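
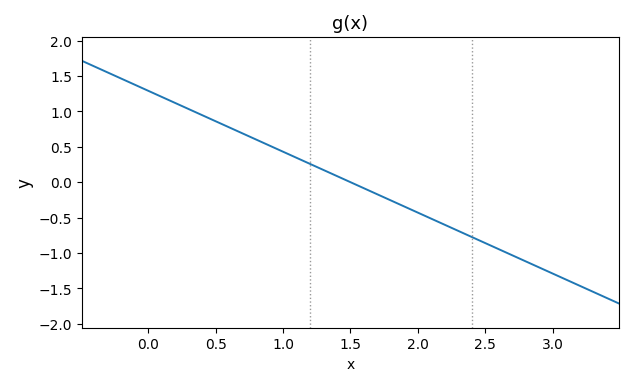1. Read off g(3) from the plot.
-1.29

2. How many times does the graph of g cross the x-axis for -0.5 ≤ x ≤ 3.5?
1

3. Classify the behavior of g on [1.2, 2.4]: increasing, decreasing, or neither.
decreasing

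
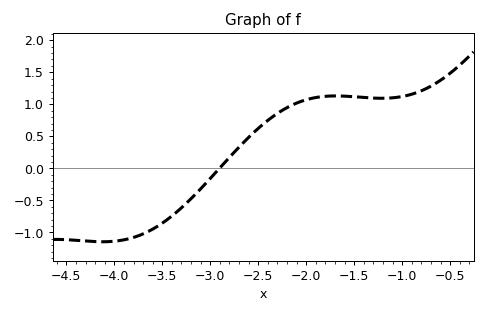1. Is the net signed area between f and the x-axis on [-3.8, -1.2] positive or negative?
positive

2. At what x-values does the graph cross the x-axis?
-2.9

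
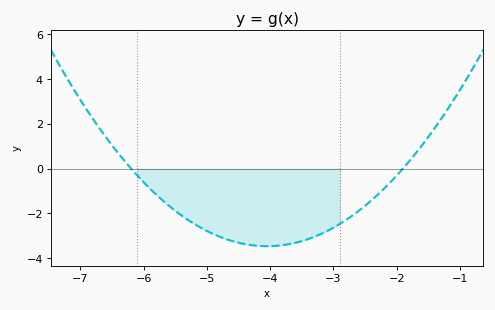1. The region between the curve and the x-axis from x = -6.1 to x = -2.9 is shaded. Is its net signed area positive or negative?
negative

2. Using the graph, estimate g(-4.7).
-3.2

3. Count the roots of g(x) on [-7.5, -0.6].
2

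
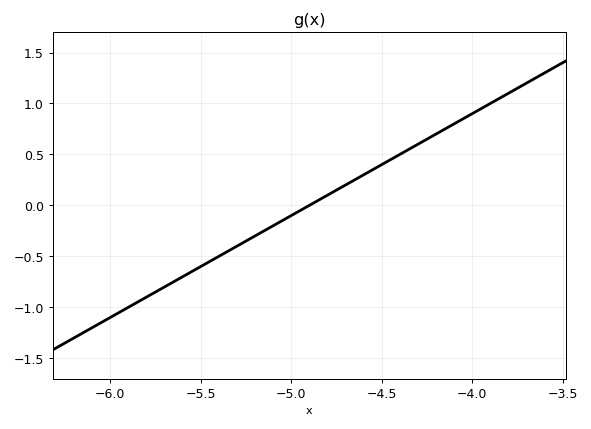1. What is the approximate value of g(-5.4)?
-0.5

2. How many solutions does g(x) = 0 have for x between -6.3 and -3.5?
1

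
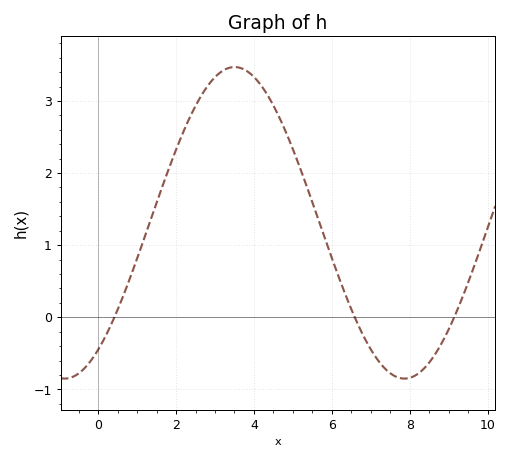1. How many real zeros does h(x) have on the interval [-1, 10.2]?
3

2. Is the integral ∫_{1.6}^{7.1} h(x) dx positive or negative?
positive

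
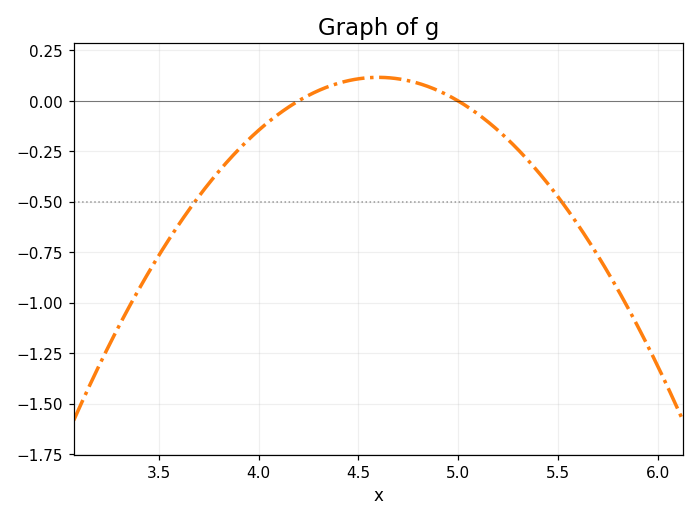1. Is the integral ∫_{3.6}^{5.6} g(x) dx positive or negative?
negative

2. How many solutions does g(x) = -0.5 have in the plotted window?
2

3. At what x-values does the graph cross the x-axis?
4.2, 5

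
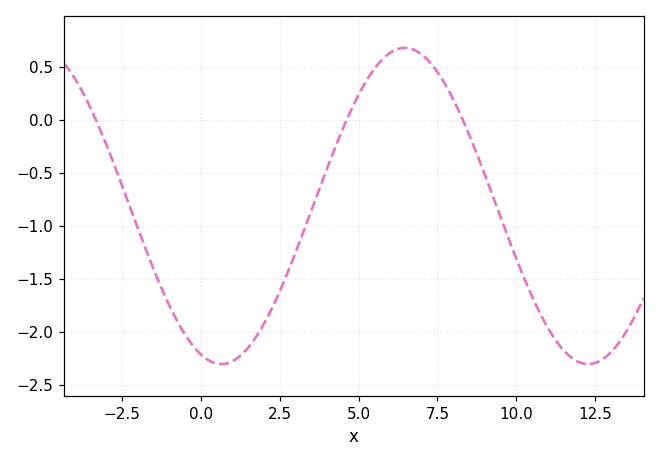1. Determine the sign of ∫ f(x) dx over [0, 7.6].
negative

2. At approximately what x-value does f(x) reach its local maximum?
6.5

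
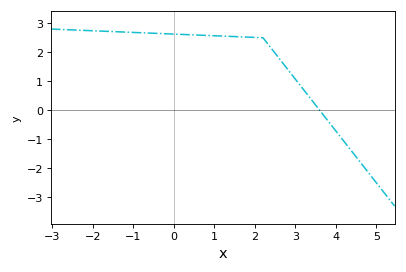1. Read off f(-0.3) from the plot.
2.64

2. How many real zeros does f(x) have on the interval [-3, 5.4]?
1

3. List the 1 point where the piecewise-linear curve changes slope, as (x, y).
(2.2, 2.5)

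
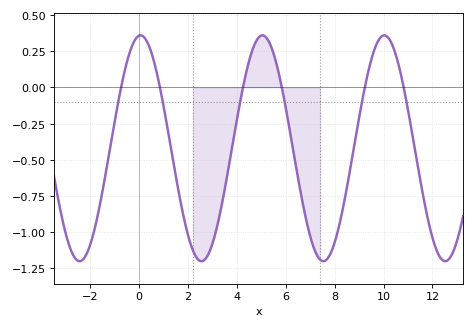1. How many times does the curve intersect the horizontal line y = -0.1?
6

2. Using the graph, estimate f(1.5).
-0.612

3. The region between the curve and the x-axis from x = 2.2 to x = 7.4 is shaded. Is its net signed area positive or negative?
negative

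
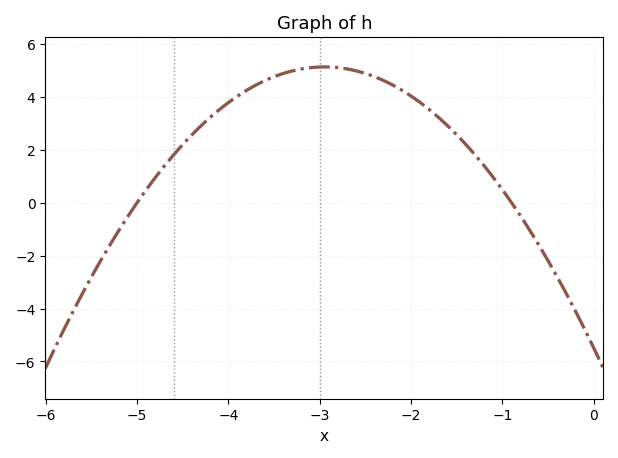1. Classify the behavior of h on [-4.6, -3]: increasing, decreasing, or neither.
increasing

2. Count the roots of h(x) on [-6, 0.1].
2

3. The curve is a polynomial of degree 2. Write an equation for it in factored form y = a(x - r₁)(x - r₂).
y = -1.22(x + 5)(x + 0.9)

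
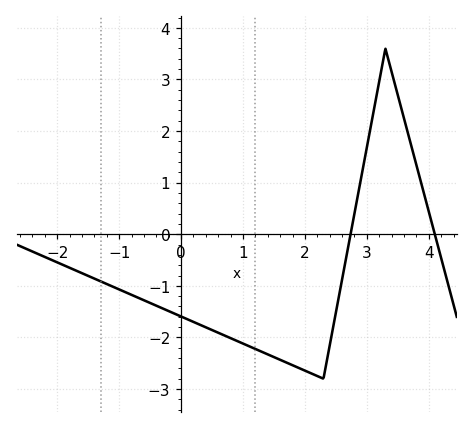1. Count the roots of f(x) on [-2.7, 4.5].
2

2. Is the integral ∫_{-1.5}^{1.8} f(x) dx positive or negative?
negative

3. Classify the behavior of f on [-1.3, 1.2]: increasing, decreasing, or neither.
decreasing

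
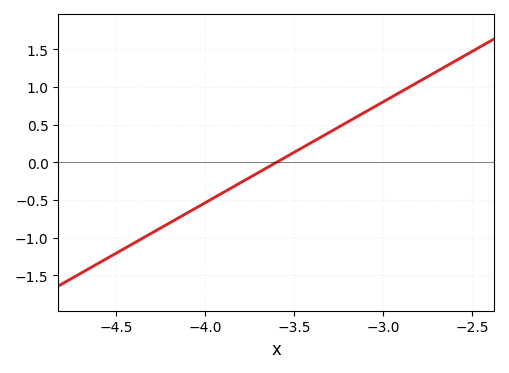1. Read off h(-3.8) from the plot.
-0.25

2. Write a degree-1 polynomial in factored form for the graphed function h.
y = 1.34(x + 3.6)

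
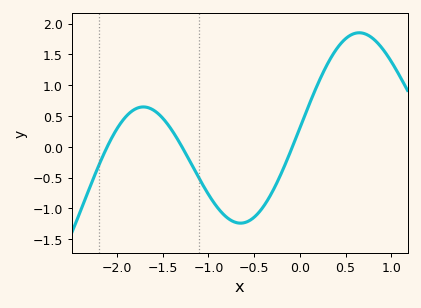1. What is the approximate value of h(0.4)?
1.6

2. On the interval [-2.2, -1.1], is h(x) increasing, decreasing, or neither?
neither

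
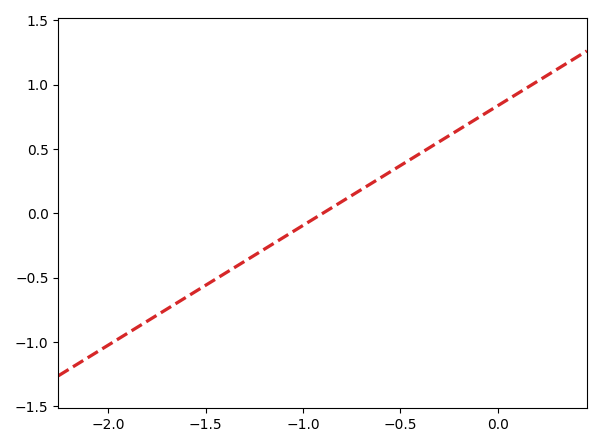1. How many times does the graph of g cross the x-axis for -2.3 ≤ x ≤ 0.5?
1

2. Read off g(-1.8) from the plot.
-0.85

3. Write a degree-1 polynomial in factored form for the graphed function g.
y = 0.93(x + 0.9)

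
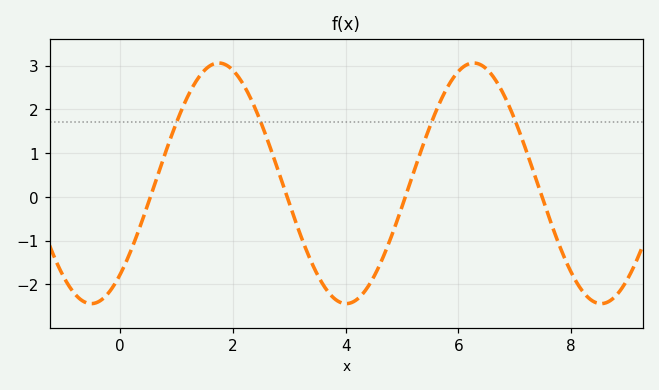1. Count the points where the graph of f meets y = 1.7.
4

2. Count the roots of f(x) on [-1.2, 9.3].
4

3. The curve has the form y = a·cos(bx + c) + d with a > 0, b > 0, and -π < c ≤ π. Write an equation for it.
y = 2.75cos(1.4x - 2.4) + 0.31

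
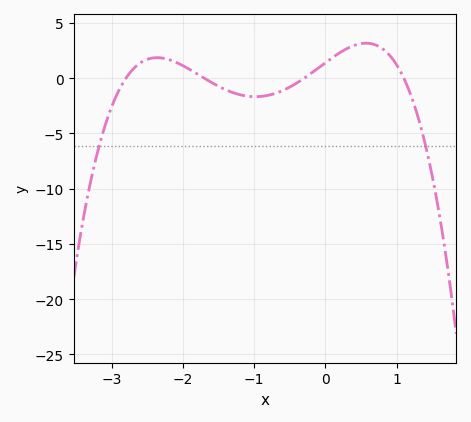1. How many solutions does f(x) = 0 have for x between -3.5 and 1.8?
4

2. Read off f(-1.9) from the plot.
1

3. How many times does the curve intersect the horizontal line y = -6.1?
2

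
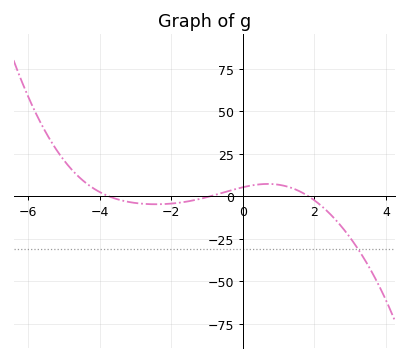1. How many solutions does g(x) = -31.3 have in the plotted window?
1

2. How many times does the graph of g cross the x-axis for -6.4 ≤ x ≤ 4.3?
3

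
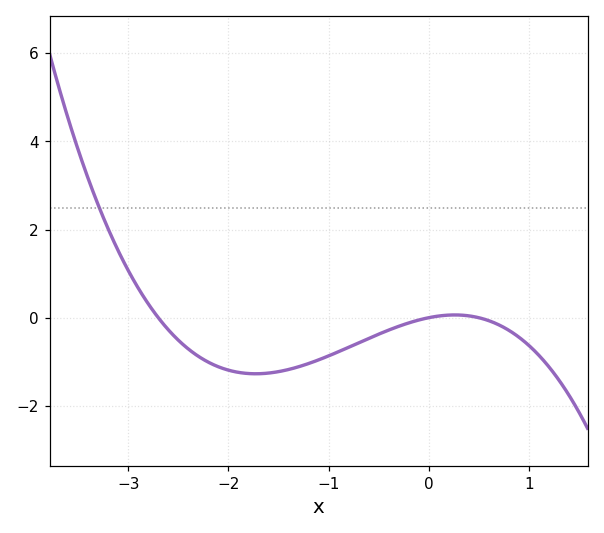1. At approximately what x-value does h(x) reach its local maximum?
0.262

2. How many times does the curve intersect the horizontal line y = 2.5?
1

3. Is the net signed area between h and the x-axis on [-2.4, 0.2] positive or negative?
negative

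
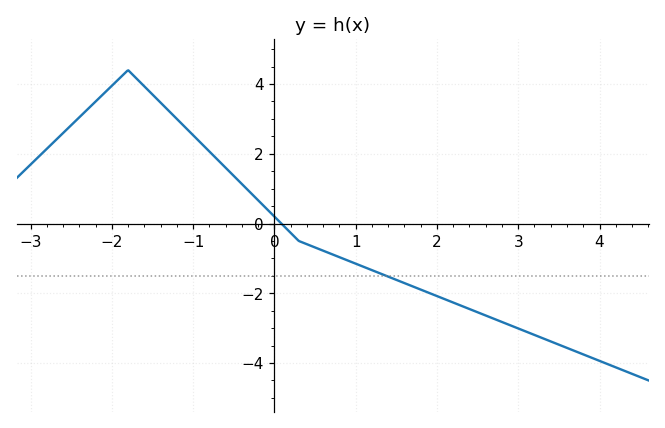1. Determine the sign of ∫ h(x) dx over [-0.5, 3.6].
negative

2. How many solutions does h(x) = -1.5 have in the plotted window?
1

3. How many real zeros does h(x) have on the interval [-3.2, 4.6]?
1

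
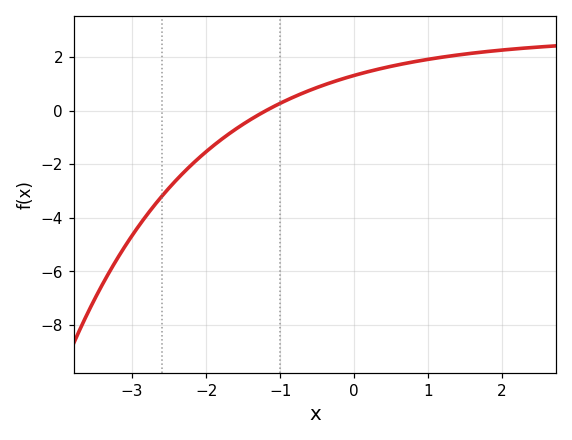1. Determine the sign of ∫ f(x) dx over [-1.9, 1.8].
positive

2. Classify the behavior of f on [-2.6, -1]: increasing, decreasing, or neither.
increasing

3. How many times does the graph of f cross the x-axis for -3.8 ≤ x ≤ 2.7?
1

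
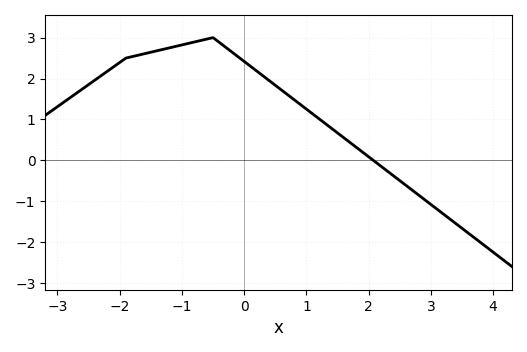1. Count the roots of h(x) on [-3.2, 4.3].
1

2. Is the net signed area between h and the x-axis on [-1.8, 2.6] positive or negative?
positive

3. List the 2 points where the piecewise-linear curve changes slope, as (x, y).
(-1.9, 2.5); (-0.5, 3)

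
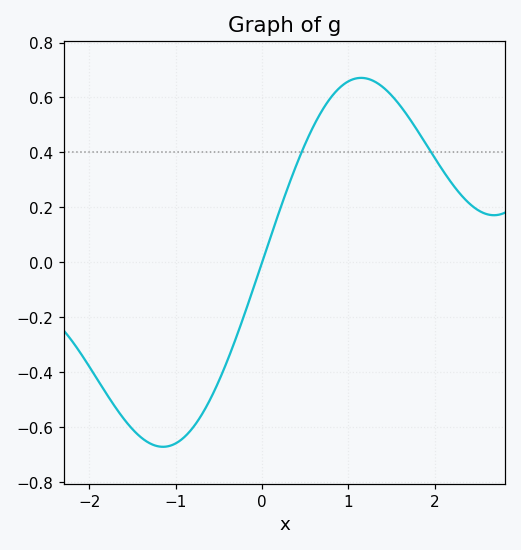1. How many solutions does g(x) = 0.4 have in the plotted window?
2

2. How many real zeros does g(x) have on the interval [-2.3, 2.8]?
1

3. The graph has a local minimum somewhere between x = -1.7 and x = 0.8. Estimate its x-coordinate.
-1.15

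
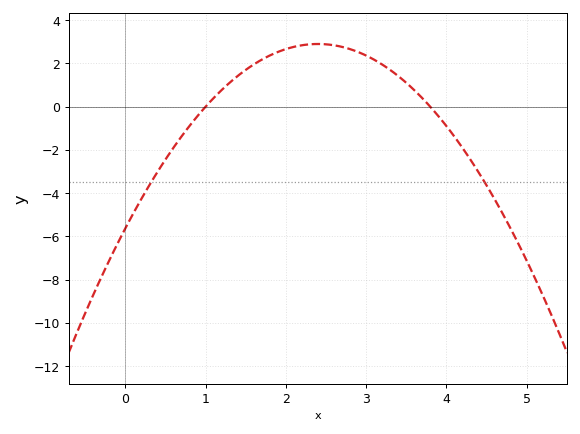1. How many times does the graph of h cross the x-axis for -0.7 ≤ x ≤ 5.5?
2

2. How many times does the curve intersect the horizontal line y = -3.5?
2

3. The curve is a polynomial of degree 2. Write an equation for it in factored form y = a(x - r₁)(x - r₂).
y = -1.48(x - 1)(x - 3.8)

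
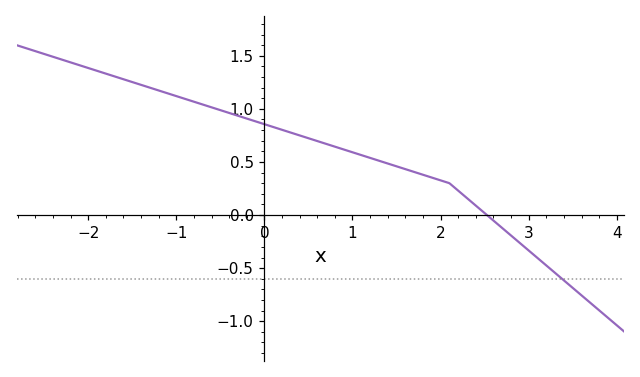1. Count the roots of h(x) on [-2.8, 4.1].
1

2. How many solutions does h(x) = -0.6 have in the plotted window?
1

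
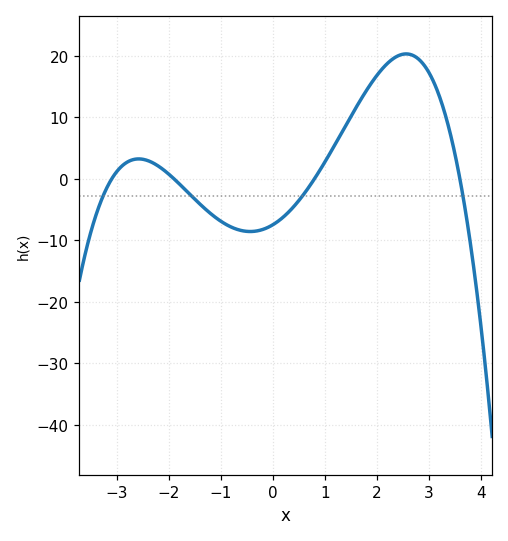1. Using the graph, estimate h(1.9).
16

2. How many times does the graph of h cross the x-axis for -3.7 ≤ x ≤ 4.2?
4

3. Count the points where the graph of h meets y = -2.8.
4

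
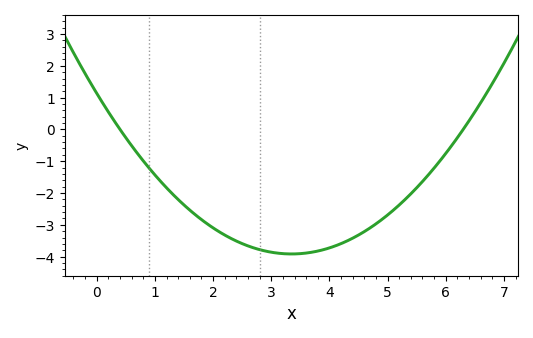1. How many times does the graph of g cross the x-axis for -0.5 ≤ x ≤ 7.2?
2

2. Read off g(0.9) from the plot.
-1.22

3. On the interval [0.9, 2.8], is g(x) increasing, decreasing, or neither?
decreasing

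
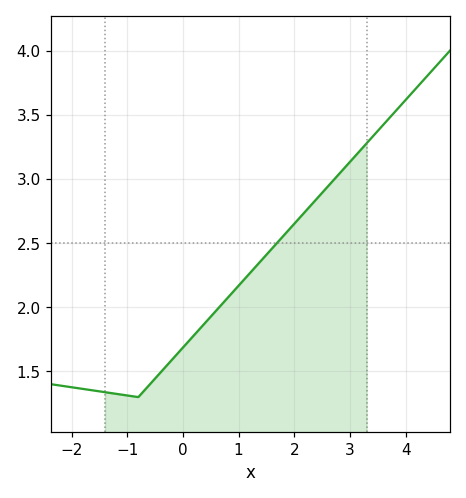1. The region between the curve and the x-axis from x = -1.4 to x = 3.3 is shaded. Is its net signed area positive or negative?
positive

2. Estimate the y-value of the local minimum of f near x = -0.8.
1.3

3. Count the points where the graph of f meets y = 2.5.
1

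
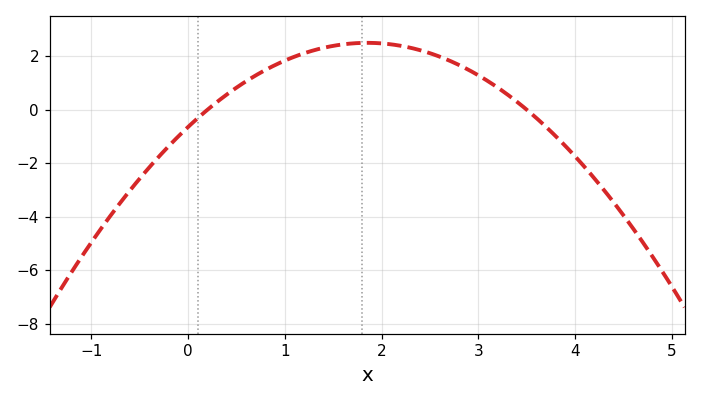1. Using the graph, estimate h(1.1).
1.99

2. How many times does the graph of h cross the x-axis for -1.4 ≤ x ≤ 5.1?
2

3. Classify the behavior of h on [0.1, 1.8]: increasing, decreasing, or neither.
increasing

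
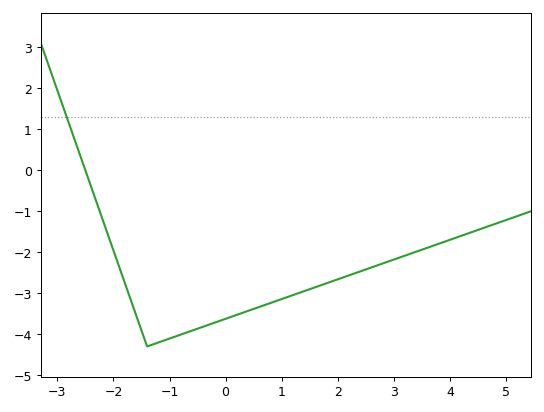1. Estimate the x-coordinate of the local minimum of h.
-1.4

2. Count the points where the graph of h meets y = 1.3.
1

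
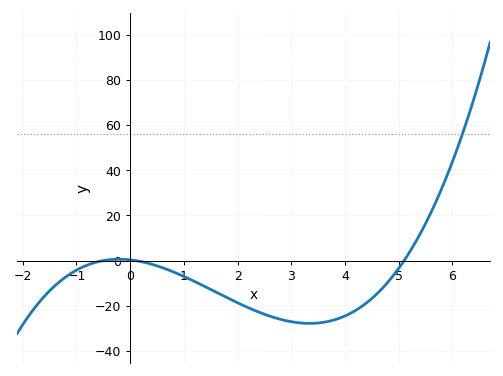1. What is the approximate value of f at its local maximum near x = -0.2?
0.606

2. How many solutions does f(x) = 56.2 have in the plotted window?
1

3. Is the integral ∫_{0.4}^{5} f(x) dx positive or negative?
negative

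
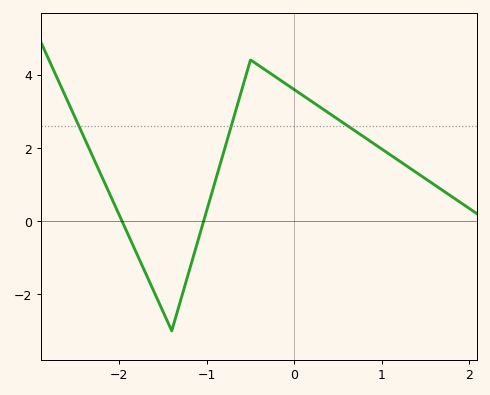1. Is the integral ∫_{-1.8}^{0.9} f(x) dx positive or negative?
positive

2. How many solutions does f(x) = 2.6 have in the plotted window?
3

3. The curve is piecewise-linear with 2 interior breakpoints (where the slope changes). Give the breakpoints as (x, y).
(-1.4, -3); (-0.5, 4.4)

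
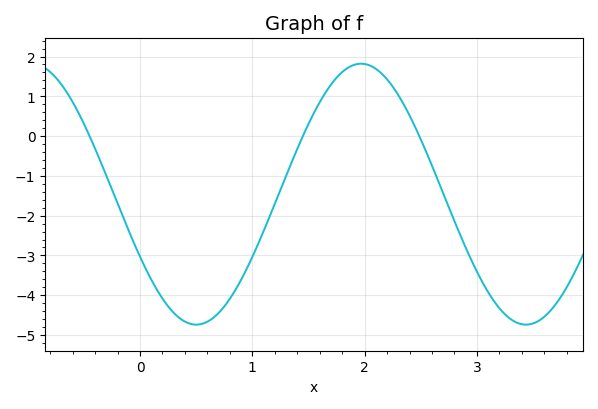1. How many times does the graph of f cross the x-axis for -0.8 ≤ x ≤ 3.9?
3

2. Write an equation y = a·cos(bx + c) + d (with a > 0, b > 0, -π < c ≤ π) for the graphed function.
y = 3.28cos(2.14x + 2.07) - 1.46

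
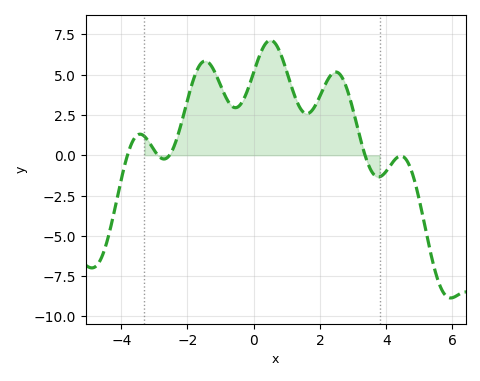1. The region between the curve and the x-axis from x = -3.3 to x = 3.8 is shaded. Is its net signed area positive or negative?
positive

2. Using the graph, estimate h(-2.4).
0.6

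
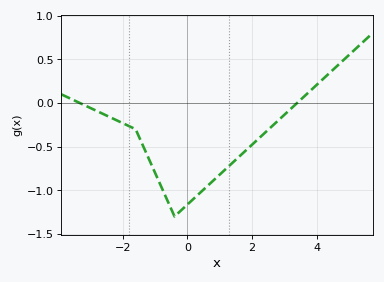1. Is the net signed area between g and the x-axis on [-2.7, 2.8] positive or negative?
negative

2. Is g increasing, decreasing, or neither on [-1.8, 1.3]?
neither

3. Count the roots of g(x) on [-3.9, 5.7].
2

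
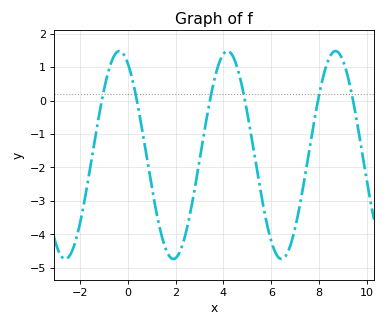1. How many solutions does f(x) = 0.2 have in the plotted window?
6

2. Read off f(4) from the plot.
1.4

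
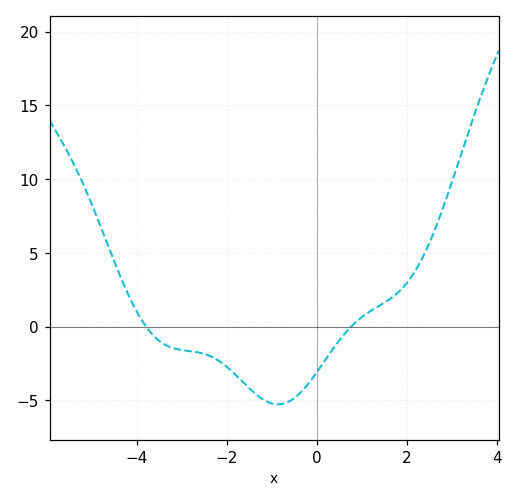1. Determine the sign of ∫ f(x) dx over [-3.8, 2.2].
negative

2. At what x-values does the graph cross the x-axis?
-3.8, 0.8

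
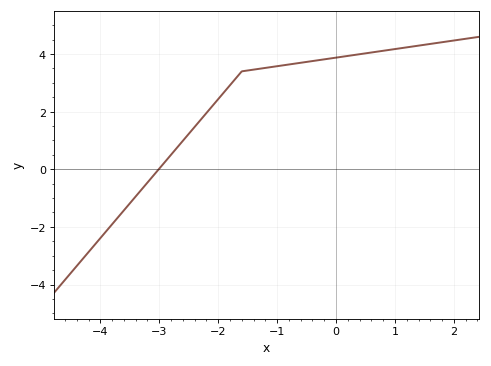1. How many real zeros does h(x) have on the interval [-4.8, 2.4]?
1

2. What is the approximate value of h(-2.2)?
1.95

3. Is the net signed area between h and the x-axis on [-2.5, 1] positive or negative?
positive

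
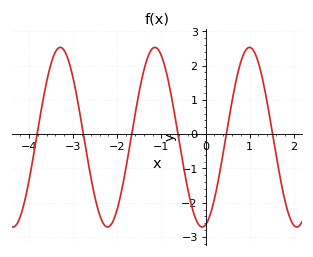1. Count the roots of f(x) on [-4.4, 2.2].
6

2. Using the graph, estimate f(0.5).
0.2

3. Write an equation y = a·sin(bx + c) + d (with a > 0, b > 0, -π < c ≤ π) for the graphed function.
y = 2.62sin(2.9x - 1.4) - 0.09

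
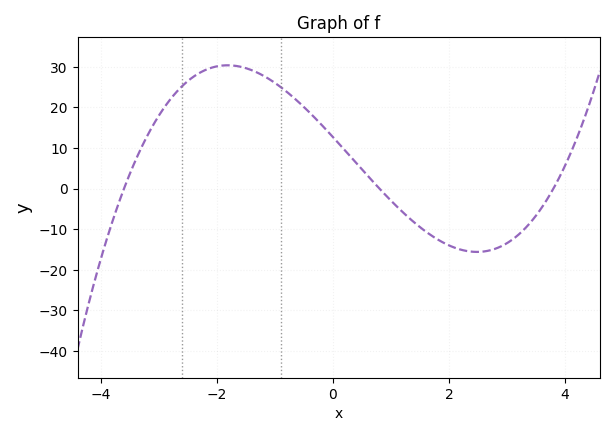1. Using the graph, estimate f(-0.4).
18.7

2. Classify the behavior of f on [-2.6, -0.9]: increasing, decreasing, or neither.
neither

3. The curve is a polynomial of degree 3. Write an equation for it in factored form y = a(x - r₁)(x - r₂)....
y = 1.16(x + 3.6)(x - 0.8)(x - 3.8)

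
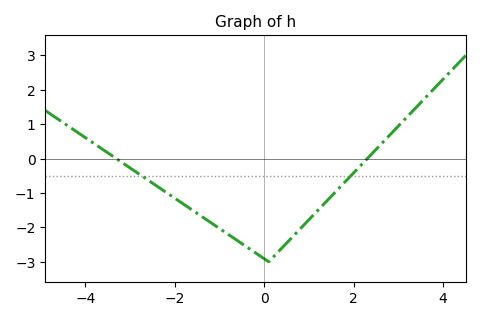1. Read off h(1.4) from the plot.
-1.23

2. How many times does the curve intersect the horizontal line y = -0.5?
2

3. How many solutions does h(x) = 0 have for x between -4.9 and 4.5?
2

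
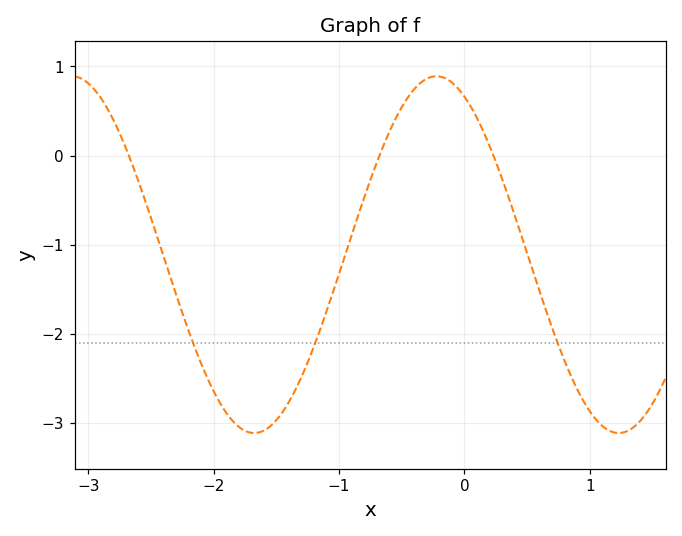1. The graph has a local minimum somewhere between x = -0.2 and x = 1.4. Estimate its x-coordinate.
1.23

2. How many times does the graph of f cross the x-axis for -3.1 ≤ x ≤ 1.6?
3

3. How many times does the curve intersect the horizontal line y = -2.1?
3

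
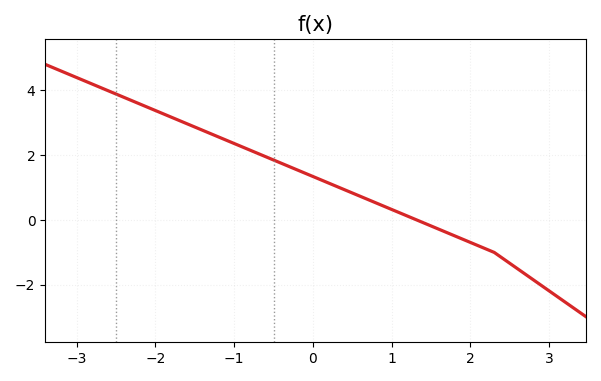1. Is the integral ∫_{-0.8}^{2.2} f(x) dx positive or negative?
positive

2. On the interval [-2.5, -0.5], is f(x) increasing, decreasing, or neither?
decreasing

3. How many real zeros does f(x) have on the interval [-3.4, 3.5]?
1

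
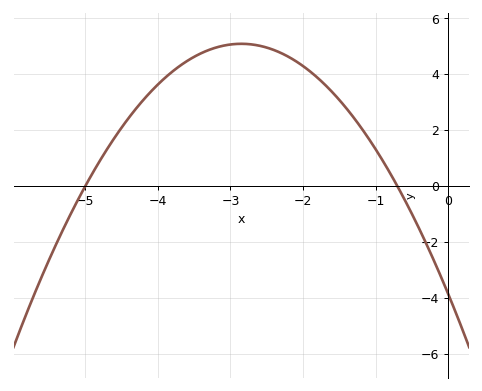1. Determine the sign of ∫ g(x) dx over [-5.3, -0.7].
positive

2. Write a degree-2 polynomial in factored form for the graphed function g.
y = -1.1(x + 5)(x + 0.7)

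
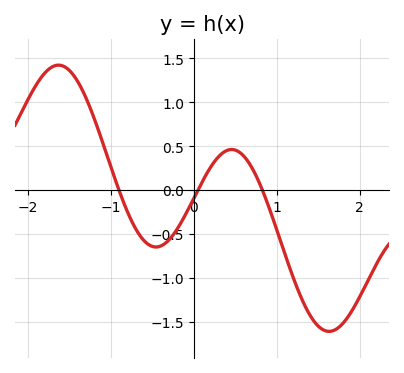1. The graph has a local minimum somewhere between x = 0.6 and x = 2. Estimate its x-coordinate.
1.6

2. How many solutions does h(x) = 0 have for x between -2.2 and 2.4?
3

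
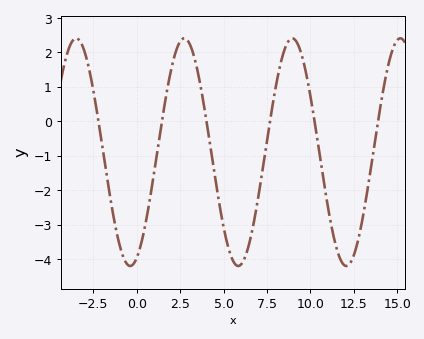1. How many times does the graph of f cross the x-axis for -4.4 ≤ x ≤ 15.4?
6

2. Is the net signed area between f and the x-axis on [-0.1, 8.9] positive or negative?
negative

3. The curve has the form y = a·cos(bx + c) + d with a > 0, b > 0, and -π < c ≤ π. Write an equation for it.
y = 3.3cos(1.01x - 2.76) - 0.89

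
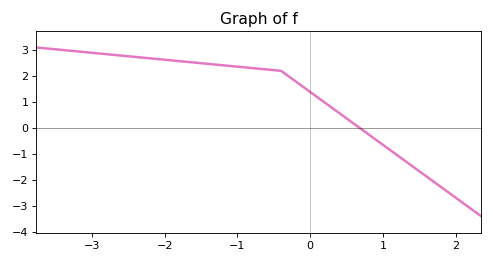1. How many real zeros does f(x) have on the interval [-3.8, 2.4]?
1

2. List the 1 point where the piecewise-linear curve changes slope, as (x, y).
(-0.4, 2.2)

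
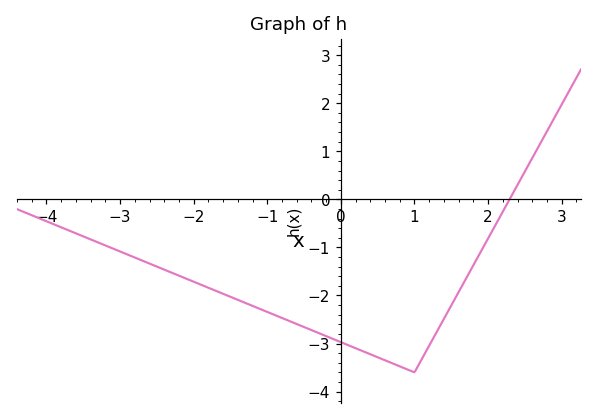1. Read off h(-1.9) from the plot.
-1.78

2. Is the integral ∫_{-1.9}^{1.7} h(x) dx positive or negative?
negative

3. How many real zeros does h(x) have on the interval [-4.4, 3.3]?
1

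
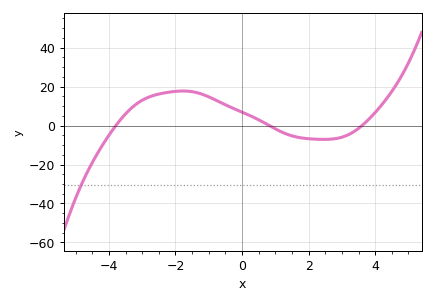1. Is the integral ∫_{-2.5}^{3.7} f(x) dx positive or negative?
positive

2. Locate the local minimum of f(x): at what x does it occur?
2.45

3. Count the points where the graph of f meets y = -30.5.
1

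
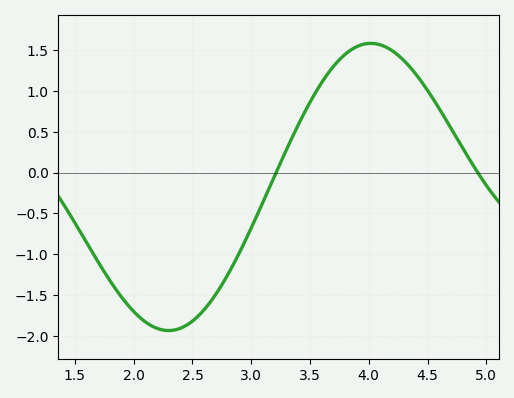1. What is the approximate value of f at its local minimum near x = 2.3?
-1.94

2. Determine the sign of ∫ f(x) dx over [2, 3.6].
negative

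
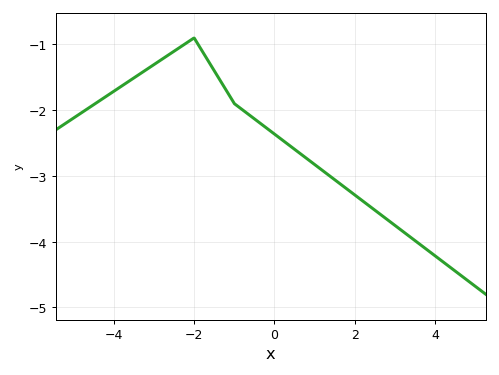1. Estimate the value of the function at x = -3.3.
-1.4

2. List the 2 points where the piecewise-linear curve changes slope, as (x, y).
(-2, -0.9); (-1, -1.9)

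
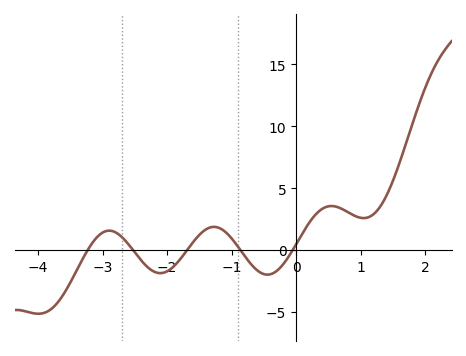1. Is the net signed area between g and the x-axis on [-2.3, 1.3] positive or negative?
positive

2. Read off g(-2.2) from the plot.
-2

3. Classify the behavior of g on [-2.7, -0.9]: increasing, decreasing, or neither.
neither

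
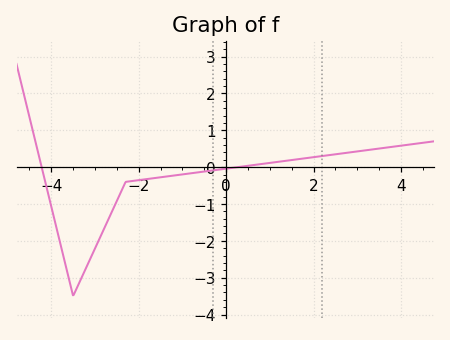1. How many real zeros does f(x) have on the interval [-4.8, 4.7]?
2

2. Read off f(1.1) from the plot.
0.1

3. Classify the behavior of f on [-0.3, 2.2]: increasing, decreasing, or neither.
increasing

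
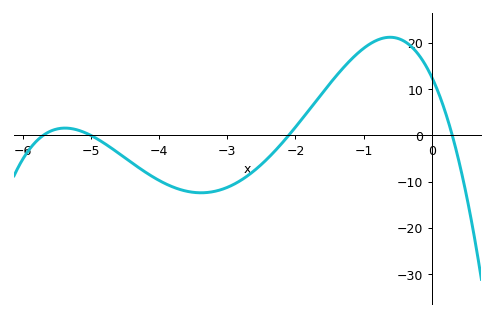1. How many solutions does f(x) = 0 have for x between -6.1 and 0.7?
4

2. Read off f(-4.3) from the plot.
-7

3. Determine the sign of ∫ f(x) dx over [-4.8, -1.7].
negative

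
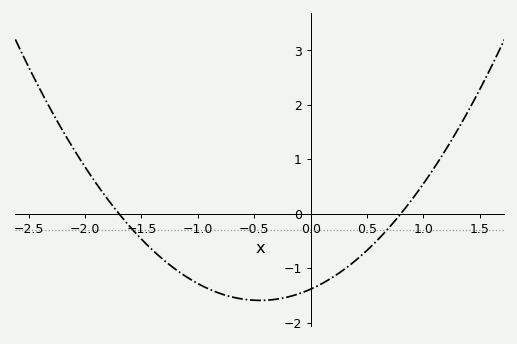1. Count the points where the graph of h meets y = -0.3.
2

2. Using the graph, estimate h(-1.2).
-1.02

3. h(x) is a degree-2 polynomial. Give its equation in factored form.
y = 1.02(x + 1.7)(x - 0.8)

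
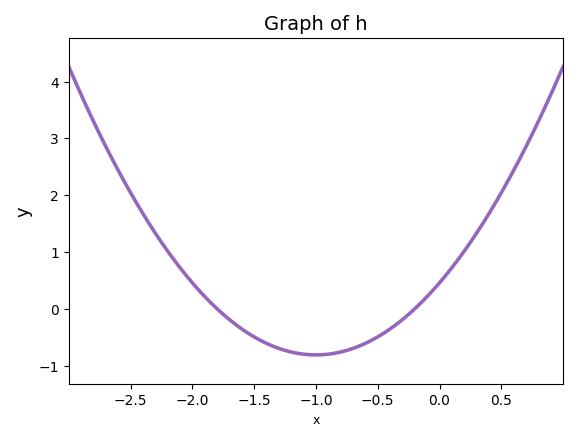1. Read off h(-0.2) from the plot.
0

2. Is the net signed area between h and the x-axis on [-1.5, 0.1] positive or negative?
negative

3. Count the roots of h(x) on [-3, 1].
2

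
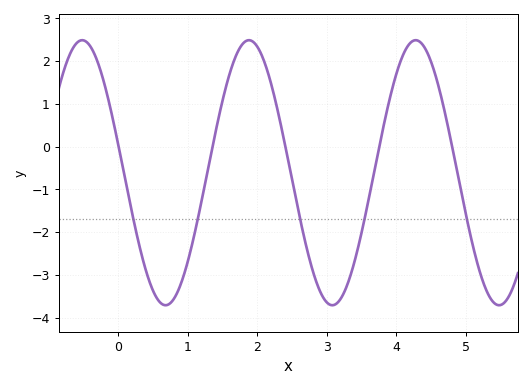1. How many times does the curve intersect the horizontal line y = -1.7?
5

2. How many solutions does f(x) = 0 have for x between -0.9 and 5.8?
5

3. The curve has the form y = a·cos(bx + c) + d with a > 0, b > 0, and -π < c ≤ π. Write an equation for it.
y = 3.1cos(2.62x + 1.35) - 0.61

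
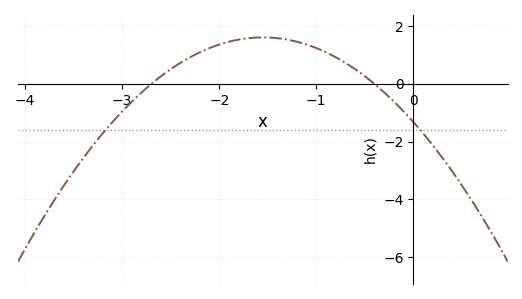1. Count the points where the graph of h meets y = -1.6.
2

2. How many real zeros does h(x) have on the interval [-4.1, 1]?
2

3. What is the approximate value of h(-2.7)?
0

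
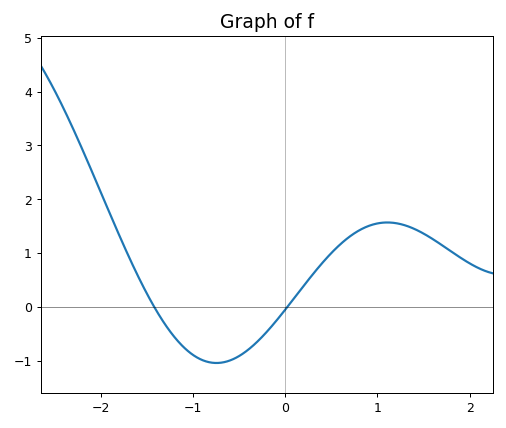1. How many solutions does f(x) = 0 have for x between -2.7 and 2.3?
2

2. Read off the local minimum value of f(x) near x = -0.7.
-1.05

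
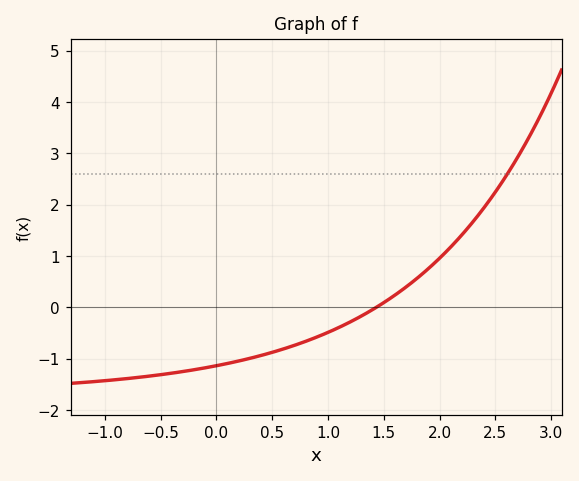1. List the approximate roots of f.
1.4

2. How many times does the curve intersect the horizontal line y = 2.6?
1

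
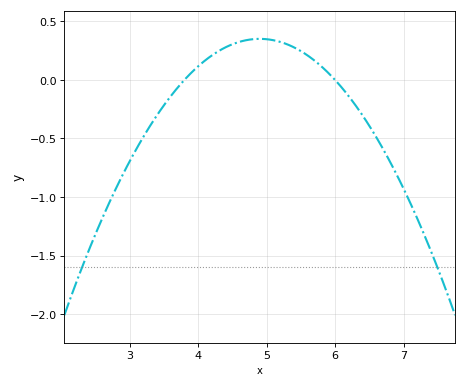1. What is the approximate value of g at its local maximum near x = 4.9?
0.351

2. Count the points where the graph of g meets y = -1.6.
2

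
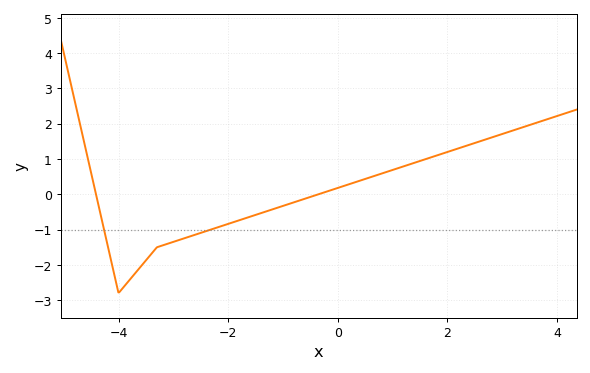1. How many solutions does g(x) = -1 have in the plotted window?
2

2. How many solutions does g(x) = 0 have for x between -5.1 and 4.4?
2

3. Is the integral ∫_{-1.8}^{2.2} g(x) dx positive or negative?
positive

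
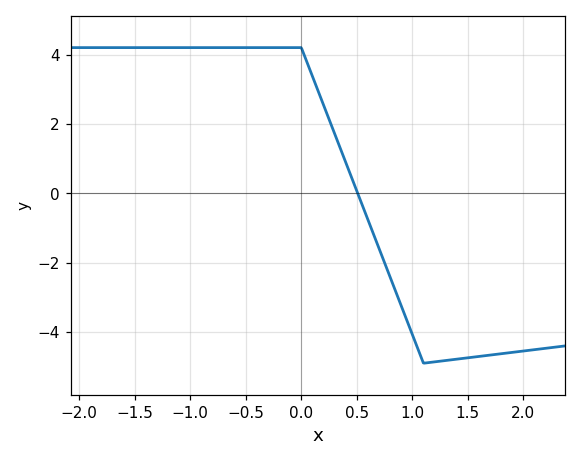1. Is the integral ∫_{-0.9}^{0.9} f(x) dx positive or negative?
positive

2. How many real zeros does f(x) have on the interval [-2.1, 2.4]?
1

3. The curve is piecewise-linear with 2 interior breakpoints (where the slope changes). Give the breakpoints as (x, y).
(0, 4.2); (1.1, -4.9)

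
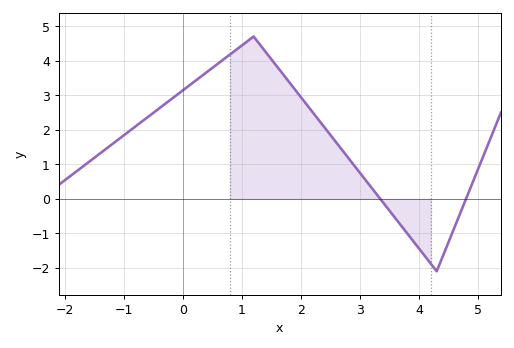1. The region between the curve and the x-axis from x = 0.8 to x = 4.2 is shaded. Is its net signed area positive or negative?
positive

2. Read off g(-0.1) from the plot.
3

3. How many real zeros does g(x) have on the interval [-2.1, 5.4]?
2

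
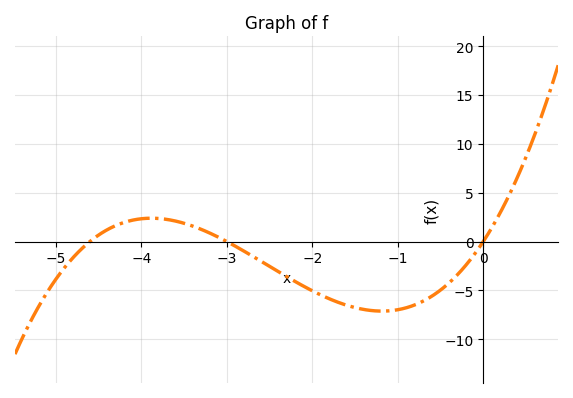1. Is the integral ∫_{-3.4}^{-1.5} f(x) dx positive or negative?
negative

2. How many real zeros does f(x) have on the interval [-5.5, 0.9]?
3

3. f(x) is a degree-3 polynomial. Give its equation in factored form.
y = 0.97(x + 4.6)(x + 3)(x - 0)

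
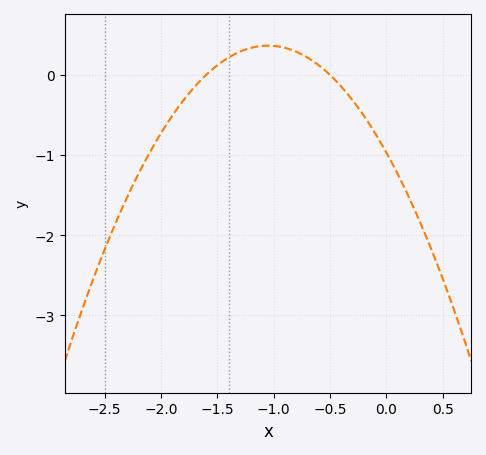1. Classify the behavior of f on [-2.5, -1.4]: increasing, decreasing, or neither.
increasing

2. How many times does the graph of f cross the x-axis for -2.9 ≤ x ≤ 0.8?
2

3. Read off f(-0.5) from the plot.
0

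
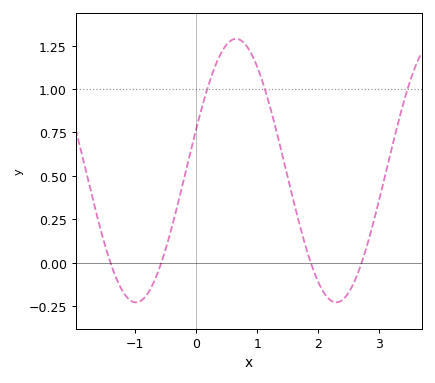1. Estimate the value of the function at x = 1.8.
0.08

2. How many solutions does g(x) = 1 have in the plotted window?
3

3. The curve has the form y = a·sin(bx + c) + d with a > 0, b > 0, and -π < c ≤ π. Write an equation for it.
y = 0.76sin(1.9x + 0.32) + 0.53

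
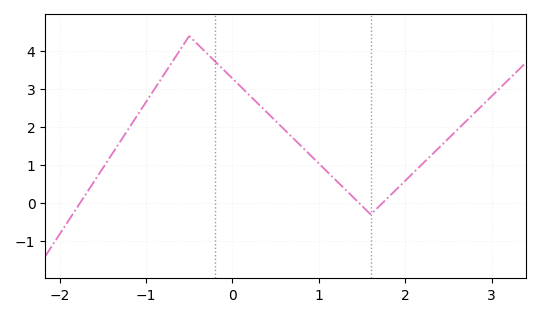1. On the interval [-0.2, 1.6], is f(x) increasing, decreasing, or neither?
decreasing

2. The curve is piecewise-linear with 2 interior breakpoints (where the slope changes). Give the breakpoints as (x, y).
(-0.5, 4.4); (1.6, -0.3)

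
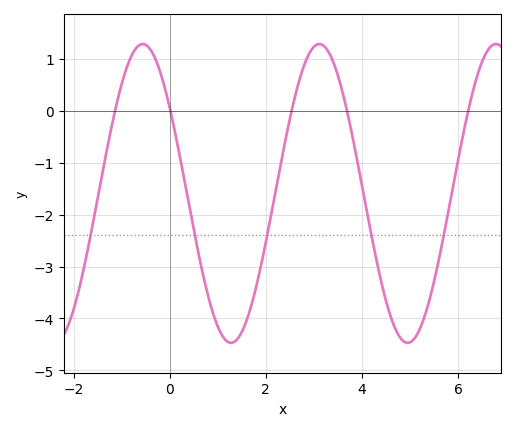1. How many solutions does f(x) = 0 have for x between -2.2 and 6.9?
5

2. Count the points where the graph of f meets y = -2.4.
5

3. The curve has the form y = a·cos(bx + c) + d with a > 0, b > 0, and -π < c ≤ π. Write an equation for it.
y = 2.88cos(1.71x + 0.96) - 1.59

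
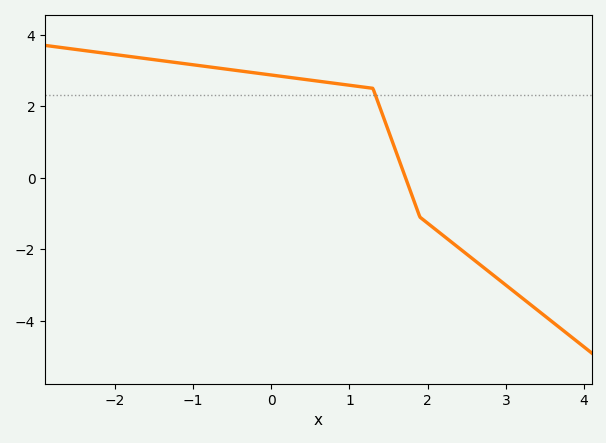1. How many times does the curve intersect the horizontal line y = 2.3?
1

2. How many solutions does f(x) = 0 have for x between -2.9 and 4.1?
1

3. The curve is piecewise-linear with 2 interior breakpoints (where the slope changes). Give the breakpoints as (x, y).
(1.3, 2.5); (1.9, -1.1)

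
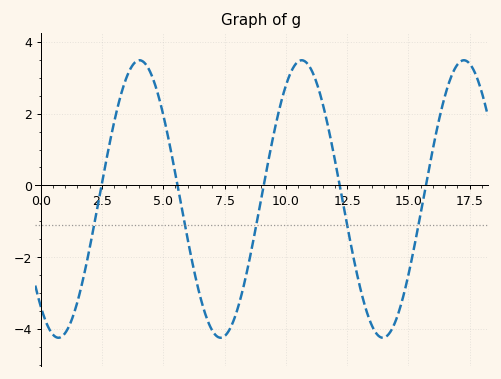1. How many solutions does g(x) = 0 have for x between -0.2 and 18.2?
5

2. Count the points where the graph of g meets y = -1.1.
5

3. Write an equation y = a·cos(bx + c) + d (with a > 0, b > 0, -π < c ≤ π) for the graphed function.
y = 3.87cos(0.95x + 2.45) - 0.38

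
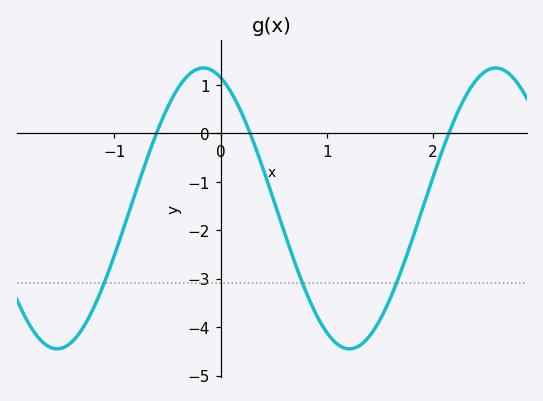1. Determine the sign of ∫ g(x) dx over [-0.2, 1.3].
negative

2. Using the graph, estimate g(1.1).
-4.4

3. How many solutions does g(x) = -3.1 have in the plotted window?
3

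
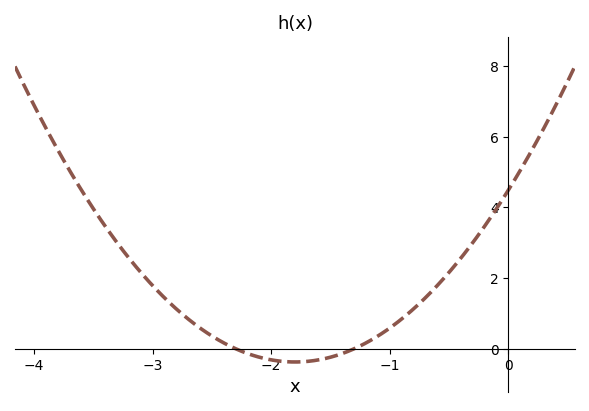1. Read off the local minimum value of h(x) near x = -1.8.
-0.375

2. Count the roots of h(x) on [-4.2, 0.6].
2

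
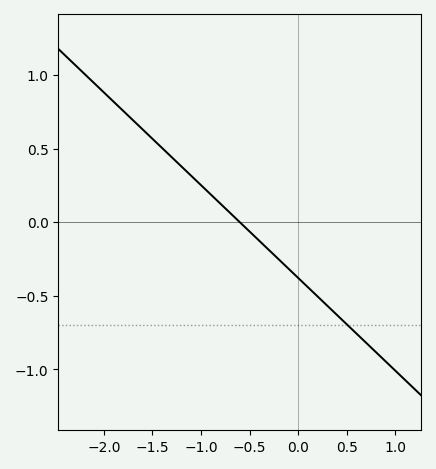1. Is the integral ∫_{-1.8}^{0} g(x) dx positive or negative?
positive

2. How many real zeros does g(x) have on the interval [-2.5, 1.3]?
1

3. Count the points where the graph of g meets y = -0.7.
1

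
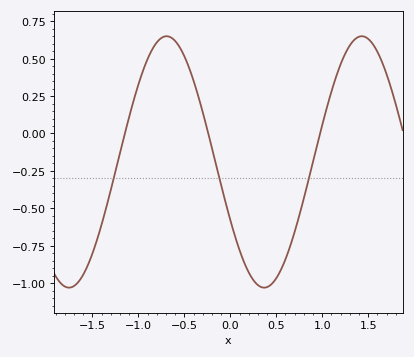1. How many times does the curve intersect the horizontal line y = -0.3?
3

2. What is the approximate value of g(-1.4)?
-0.609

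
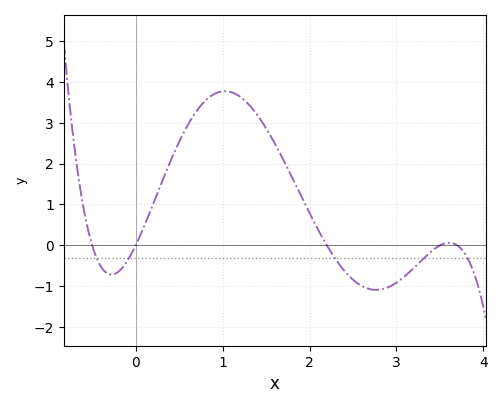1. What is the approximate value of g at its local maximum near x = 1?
3.8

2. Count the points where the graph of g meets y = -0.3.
5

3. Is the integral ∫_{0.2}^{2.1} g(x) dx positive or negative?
positive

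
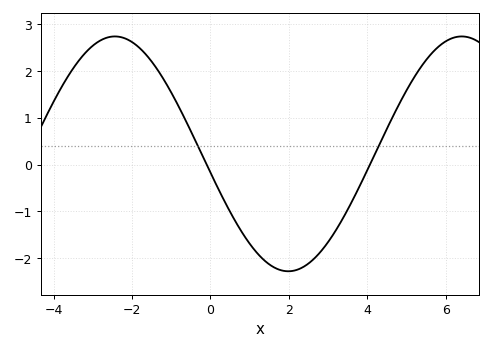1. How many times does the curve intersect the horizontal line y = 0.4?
2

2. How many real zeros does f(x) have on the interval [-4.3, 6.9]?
2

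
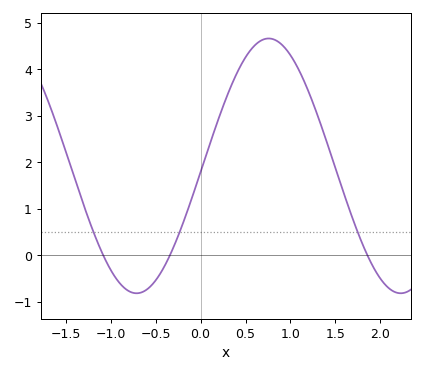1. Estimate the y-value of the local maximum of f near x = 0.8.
4.66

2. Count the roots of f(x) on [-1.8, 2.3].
3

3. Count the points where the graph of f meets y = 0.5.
3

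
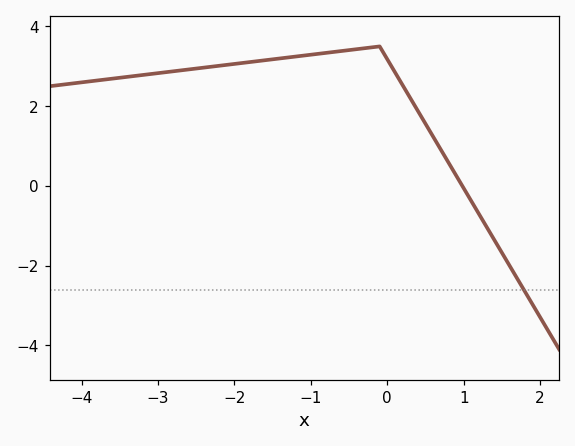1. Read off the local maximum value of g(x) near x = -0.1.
3.5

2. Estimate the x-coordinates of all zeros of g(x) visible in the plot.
0.982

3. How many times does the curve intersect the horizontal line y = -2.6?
1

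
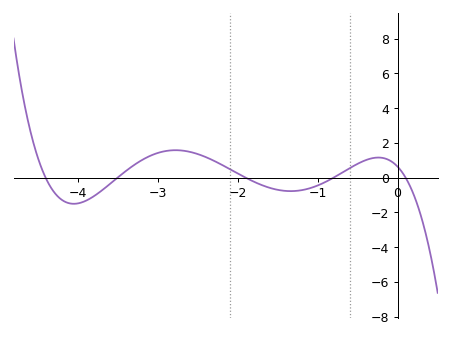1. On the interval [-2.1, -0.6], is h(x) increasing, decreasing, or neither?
neither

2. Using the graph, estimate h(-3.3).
0.8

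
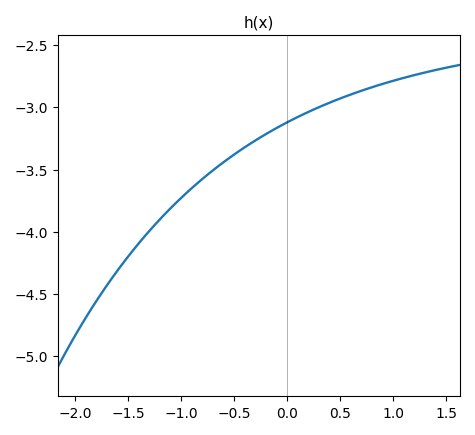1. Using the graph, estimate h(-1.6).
-4.3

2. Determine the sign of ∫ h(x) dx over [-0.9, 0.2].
negative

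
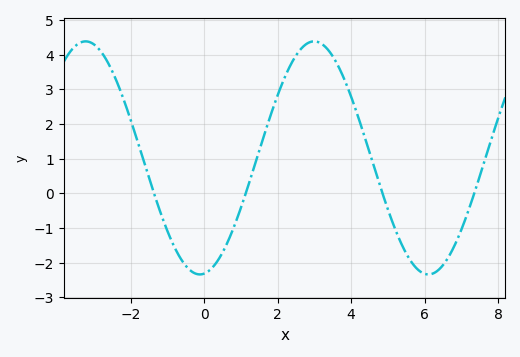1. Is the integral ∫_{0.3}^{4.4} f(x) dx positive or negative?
positive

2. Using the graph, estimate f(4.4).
1.51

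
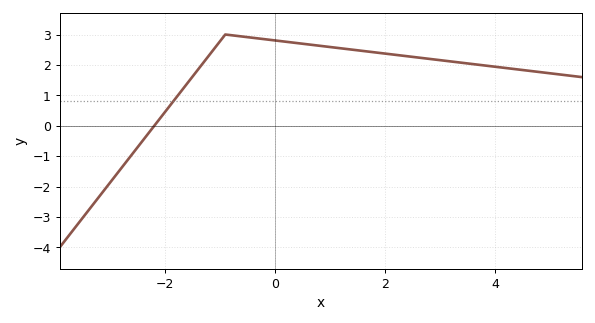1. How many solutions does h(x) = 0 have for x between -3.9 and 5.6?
1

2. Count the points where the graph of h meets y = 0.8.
1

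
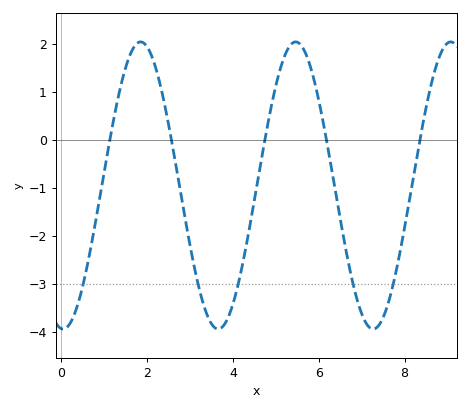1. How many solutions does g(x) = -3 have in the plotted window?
5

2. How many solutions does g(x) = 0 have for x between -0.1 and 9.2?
5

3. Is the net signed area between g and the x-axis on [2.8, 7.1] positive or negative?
negative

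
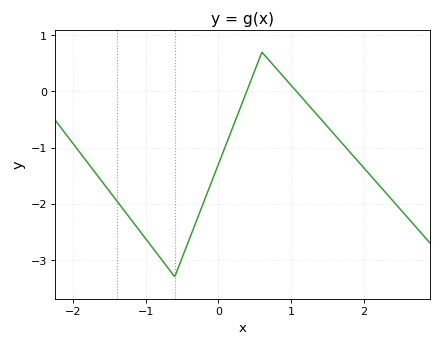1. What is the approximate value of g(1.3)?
-0.328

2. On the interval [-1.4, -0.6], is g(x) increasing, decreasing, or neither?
decreasing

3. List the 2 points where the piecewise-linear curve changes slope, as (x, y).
(-0.6, -3.3); (0.6, 0.7)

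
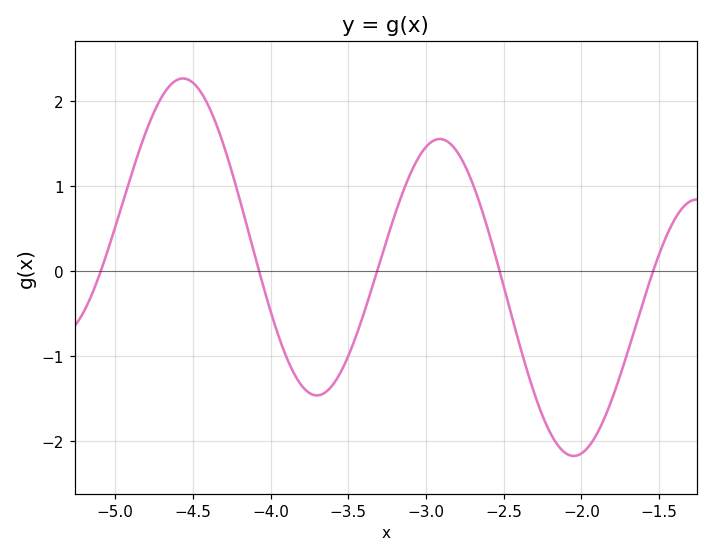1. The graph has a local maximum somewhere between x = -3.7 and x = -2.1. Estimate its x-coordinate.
-2.91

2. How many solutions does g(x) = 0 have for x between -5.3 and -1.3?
5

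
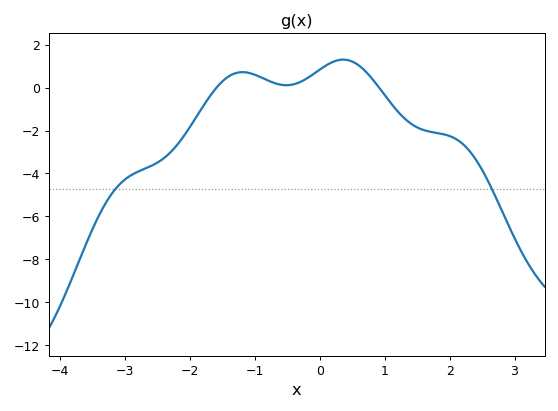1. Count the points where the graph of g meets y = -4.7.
2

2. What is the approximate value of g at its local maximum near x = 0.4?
1.4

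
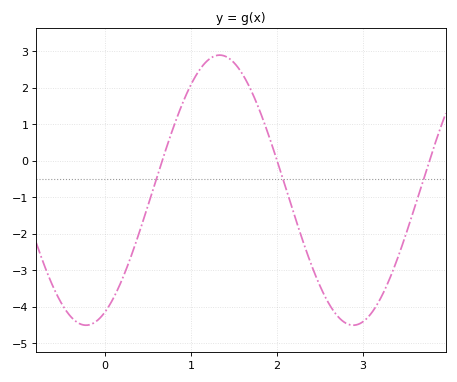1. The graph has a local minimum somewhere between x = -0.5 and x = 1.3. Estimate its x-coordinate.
-0.2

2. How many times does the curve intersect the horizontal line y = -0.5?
3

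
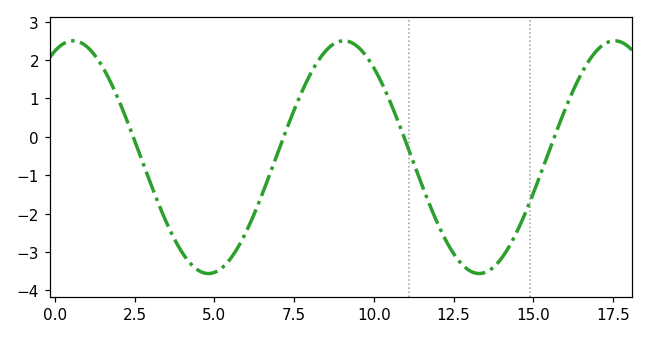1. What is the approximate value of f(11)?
-0.123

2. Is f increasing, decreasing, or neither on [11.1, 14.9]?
neither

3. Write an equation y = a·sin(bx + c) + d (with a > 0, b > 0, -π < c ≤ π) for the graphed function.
y = 3.03sin(0.74x + 1.15) - 0.53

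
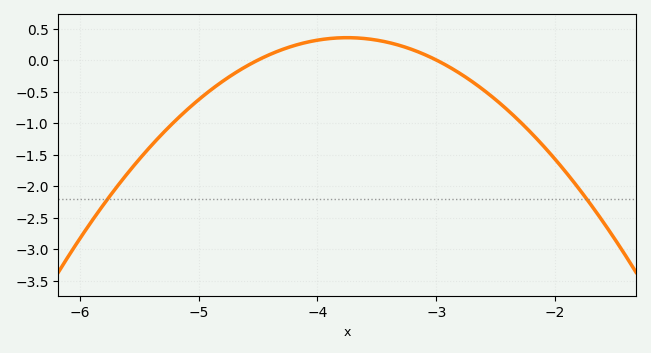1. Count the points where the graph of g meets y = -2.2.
2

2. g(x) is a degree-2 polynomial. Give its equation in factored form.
y = -0.63(x + 4.5)(x + 3)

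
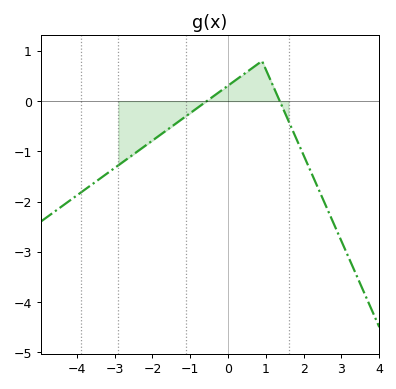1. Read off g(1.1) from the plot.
0.5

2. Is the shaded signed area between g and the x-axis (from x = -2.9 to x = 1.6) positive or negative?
negative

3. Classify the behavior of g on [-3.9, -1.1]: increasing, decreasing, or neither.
increasing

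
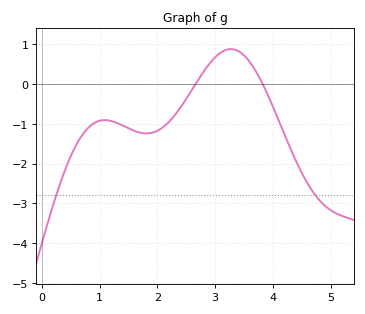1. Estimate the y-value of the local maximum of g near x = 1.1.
-0.9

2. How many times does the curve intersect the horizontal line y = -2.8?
2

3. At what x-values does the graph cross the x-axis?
2.7, 3.8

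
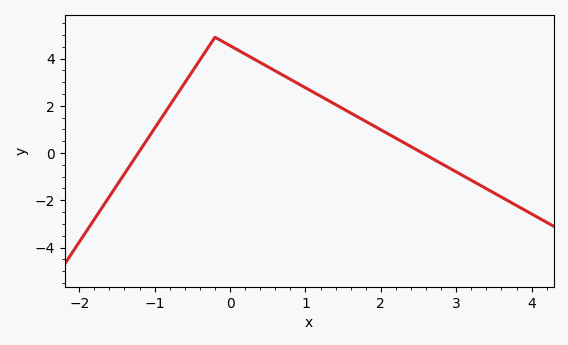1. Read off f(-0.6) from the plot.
2.97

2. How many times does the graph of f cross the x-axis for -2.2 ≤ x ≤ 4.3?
2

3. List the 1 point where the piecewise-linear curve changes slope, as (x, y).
(-0.2, 4.9)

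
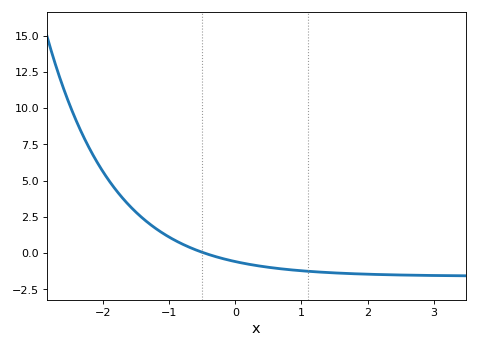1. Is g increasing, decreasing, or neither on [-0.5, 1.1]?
decreasing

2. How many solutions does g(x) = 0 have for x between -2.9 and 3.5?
1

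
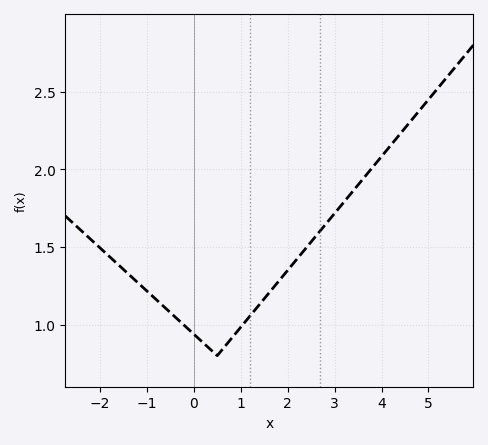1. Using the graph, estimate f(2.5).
1.55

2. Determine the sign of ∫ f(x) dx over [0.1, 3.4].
positive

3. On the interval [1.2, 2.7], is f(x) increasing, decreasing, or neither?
increasing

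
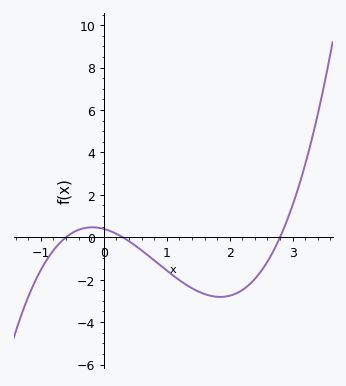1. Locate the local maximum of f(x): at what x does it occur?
-0.185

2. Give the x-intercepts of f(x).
-0.6, 0.3, 2.8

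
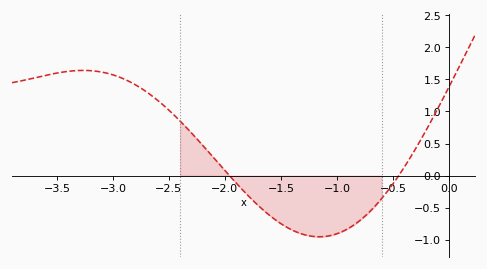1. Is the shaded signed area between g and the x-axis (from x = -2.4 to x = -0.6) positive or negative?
negative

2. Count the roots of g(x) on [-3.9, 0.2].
2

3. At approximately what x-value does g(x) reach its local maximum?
-3.27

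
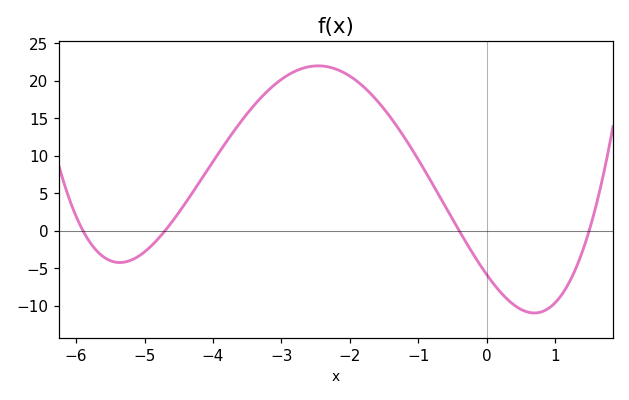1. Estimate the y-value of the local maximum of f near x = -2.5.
22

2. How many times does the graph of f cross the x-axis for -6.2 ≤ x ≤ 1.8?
4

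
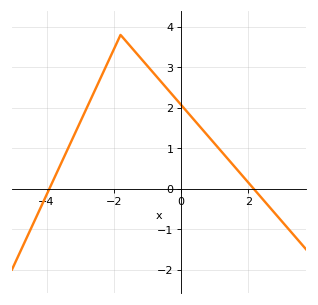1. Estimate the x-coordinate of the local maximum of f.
-1.8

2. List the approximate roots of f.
-3.91, 2.15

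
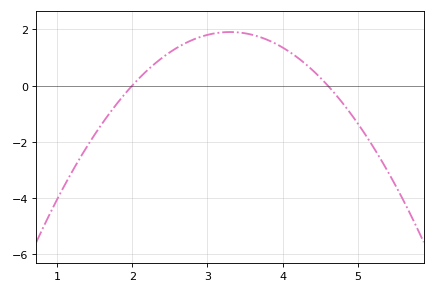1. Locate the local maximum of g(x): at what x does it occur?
3.3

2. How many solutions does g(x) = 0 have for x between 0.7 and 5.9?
2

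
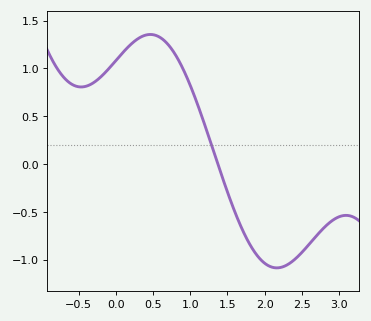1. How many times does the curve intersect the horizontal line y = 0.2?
1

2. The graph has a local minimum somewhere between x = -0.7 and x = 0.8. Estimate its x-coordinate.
-0.5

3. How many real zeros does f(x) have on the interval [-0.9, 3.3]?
1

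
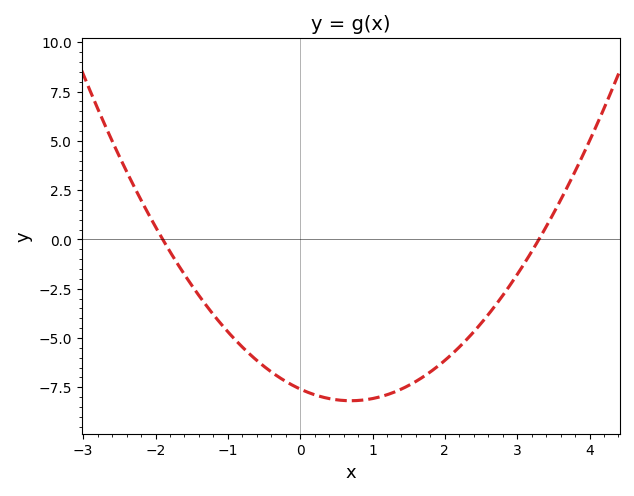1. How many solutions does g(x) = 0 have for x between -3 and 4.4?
2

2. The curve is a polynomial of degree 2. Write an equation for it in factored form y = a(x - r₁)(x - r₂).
y = 1.21(x + 1.9)(x - 3.3)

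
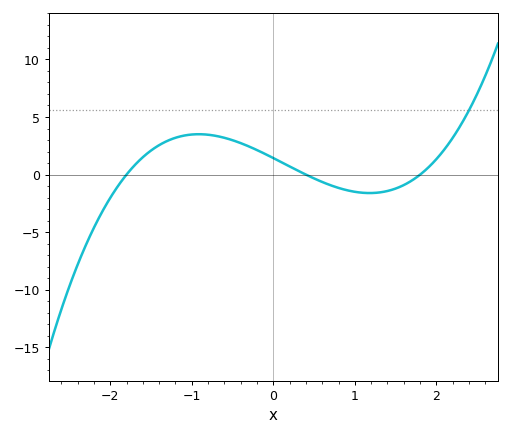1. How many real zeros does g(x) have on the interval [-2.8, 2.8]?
3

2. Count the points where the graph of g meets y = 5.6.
1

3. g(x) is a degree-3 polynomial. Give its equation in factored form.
y = 1.11(x + 1.8)(x - 0.4)(x - 1.8)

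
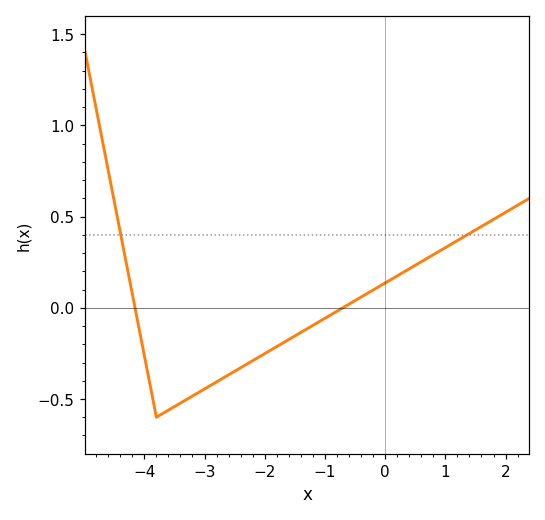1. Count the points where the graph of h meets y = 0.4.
2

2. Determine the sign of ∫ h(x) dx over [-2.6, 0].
negative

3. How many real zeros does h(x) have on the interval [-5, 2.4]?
2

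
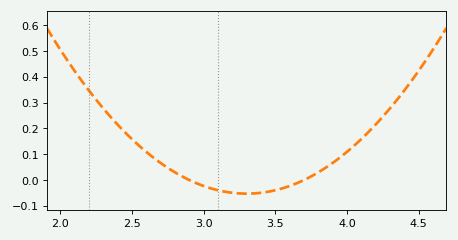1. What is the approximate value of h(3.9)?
0.07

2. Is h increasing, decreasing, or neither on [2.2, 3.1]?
decreasing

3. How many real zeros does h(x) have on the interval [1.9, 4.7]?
2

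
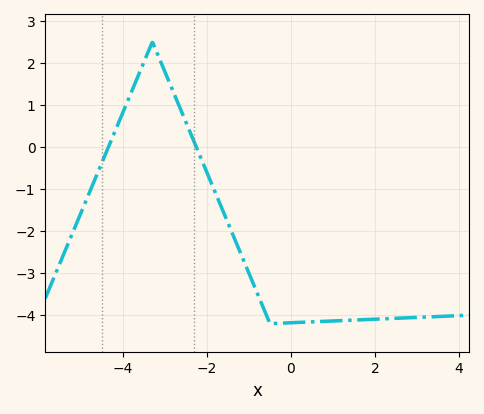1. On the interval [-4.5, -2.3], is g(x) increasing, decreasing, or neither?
neither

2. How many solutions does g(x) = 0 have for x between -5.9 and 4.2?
2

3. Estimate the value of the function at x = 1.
-4.14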